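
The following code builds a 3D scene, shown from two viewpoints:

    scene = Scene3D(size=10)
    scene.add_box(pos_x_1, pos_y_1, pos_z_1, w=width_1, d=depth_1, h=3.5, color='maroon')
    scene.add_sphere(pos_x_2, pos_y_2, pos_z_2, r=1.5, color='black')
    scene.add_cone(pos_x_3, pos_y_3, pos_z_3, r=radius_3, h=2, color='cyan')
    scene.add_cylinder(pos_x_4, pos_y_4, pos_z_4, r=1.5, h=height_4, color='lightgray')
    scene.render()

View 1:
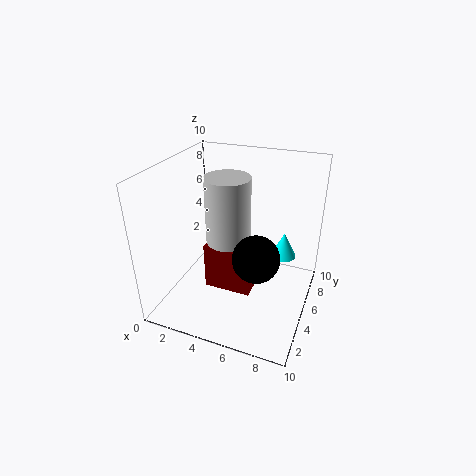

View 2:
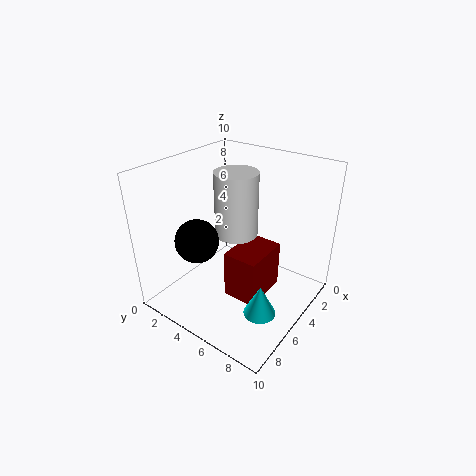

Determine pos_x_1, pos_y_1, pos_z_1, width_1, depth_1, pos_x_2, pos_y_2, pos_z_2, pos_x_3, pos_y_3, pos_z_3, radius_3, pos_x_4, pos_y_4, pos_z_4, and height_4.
pos_x_1 = 2.5
pos_y_1 = 4.5
pos_z_1 = 0.5
width_1 = 3.5
depth_1 = 2.5
pos_x_2 = 7
pos_y_2 = 3
pos_z_2 = 5
pos_x_3 = 7.5
pos_y_3 = 8.5
pos_z_3 = 2
radius_3 = 1
pos_x_4 = 4.5
pos_y_4 = 4.5
pos_z_4 = 5
height_4 = 4.5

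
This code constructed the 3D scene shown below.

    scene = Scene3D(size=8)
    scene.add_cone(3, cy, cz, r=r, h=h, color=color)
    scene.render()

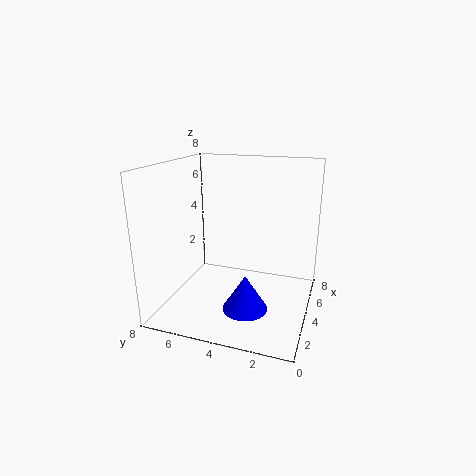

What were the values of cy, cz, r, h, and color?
cy = 3.25; cz = 0.25; r = 1.25; h = 2; color = 'blue'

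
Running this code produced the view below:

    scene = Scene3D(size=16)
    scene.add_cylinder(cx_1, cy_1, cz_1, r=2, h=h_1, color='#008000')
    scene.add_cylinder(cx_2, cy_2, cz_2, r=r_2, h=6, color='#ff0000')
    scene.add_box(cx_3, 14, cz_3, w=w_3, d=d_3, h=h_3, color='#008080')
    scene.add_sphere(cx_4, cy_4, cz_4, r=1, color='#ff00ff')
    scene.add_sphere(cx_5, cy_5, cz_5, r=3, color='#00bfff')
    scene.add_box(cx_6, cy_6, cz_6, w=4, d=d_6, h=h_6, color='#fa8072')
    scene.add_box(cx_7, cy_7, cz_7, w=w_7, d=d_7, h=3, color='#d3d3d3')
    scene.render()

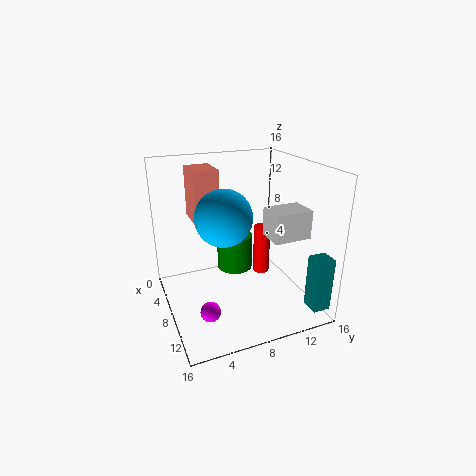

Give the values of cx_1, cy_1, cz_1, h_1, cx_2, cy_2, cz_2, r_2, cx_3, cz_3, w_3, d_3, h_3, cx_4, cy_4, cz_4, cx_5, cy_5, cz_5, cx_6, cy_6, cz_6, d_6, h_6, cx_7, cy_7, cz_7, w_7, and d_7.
cx_1 = 7, cy_1 = 8, cz_1 = 4, h_1 = 4, cx_2 = 6, cy_2 = 12, cz_2 = 2, r_2 = 1, cx_3 = 13, cz_3 = 1, w_3 = 2, d_3 = 2, h_3 = 6, cx_4 = 13, cy_4 = 3, cz_4 = 3, cx_5 = 9, cy_5 = 6, cz_5 = 11, cx_6 = 1, cy_6 = 4, cz_6 = 9, d_6 = 3, h_6 = 6, cx_7 = 10, cy_7 = 10, cz_7 = 9, w_7 = 3, d_7 = 4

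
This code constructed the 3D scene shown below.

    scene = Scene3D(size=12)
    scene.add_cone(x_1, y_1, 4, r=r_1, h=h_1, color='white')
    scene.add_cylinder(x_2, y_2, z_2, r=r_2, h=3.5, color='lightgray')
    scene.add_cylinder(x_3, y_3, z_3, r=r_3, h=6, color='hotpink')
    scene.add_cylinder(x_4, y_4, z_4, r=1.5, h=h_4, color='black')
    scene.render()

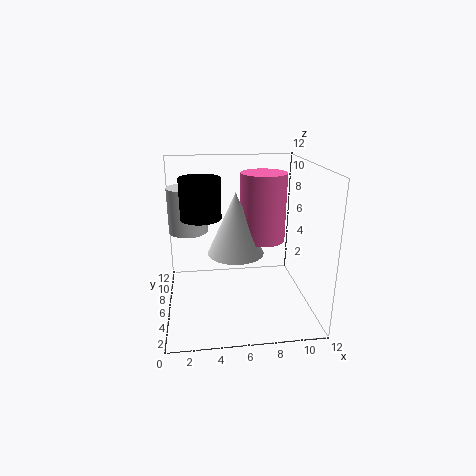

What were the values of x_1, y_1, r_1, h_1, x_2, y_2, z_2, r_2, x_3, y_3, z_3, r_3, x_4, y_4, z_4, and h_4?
x_1 = 6, y_1 = 7.5, r_1 = 2.5, h_1 = 5.5, x_2 = 2, y_2 = 5.5, z_2 = 7, r_2 = 1.5, x_3 = 8.5, y_3 = 8, z_3 = 5, r_3 = 2, x_4 = 3, y_4 = 4, z_4 = 8.5, h_4 = 3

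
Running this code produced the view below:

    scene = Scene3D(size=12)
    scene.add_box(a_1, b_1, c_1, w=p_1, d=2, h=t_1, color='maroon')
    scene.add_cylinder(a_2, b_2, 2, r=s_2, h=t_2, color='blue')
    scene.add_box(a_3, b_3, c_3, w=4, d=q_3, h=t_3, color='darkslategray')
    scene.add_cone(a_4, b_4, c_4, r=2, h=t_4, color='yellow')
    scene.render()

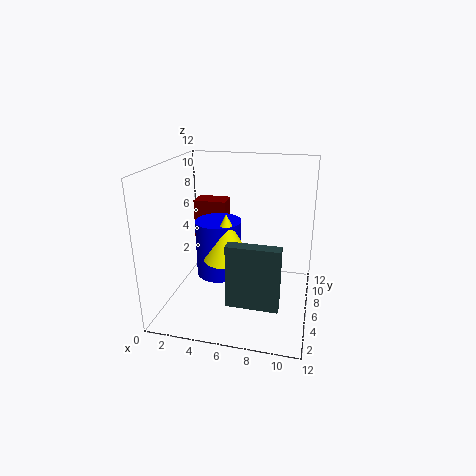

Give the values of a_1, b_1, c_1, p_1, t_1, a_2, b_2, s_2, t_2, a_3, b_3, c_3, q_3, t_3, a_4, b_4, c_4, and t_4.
a_1 = 1
b_1 = 9
c_1 = 4
p_1 = 3
t_1 = 4
a_2 = 4
b_2 = 7
s_2 = 2
t_2 = 5
a_3 = 6
b_3 = 2
c_3 = 2
q_3 = 1
t_3 = 5
a_4 = 5
b_4 = 6
c_4 = 4
t_4 = 4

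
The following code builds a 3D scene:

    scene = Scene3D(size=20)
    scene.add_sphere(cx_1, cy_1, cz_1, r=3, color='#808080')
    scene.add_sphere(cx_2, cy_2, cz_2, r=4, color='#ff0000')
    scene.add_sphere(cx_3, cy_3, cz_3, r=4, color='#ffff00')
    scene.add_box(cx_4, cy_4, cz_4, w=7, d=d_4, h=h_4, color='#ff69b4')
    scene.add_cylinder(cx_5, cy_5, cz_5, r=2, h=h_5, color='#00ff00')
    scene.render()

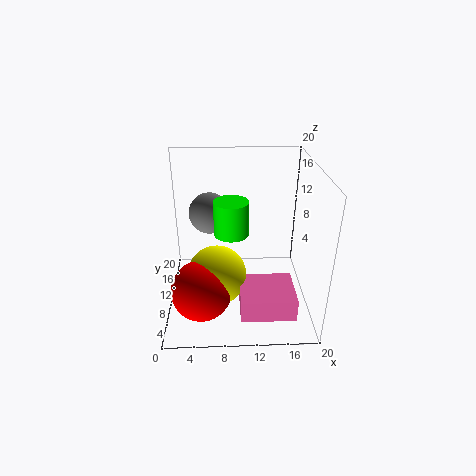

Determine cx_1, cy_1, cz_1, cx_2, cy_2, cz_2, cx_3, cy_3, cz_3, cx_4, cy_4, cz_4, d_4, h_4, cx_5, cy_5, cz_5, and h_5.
cx_1 = 6; cy_1 = 14; cz_1 = 12; cx_2 = 5; cy_2 = 5; cz_2 = 5; cx_3 = 7; cy_3 = 7; cz_3 = 6; cx_4 = 10; cy_4 = 1; cz_4 = 3; d_4 = 6; h_4 = 3; cx_5 = 9; cy_5 = 4; cz_5 = 14; h_5 = 4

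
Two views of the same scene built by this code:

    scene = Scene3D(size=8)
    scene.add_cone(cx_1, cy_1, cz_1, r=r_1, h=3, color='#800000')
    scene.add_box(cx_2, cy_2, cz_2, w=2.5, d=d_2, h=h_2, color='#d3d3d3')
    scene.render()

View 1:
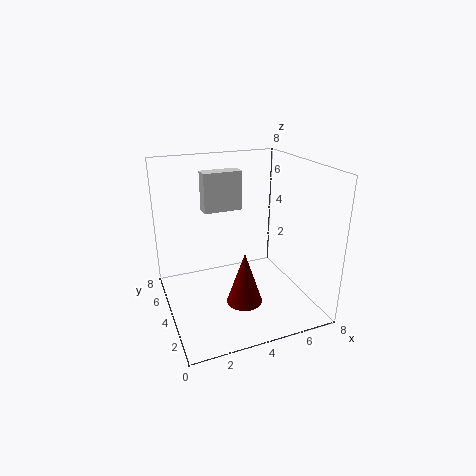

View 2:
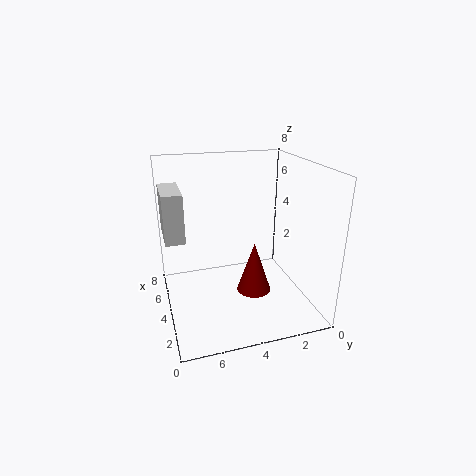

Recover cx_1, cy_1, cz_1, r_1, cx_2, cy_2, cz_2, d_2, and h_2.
cx_1 = 4, cy_1 = 3, cz_1 = 0.5, r_1 = 1, cx_2 = 3, cy_2 = 7, cz_2 = 4.5, d_2 = 1, h_2 = 2.5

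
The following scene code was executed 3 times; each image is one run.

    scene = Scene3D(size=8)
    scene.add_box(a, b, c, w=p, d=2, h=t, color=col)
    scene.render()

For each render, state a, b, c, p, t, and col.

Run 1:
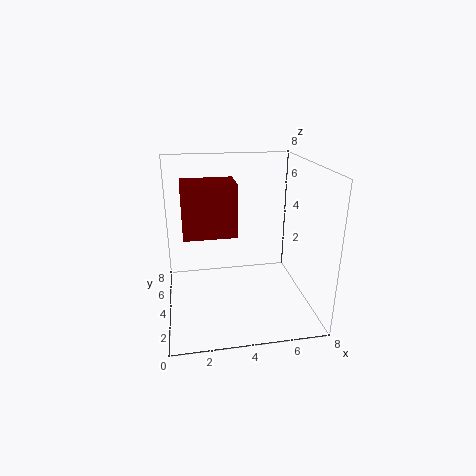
a = 1
b = 4
c = 4
p = 3
t = 3
col = 'maroon'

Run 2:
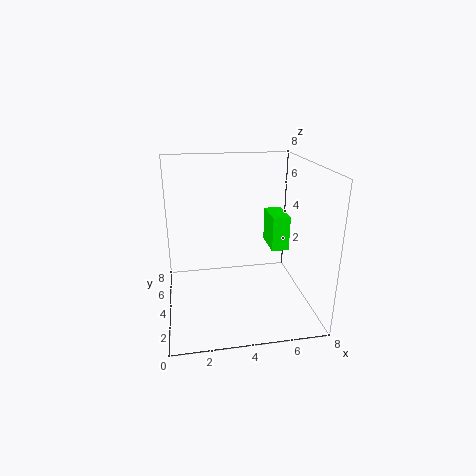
a = 6
b = 4
c = 3
p = 1
t = 2
col = 'lime'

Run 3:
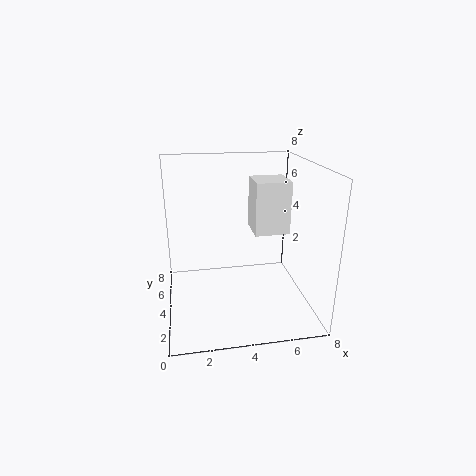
a = 5
b = 4
c = 4
p = 2
t = 3
col = 'white'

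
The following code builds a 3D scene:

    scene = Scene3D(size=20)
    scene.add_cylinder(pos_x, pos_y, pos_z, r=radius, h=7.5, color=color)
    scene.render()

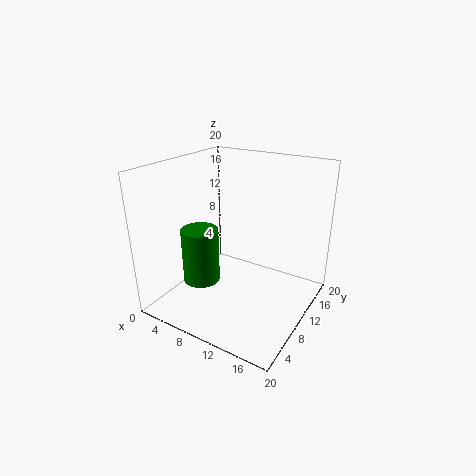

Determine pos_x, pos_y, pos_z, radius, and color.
pos_x = 6.5; pos_y = 6; pos_z = 4.5; radius = 2.5; color = 'green'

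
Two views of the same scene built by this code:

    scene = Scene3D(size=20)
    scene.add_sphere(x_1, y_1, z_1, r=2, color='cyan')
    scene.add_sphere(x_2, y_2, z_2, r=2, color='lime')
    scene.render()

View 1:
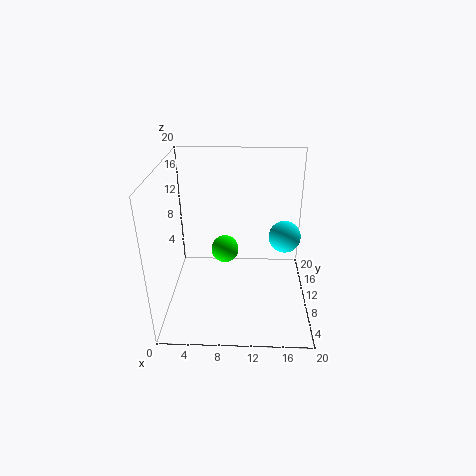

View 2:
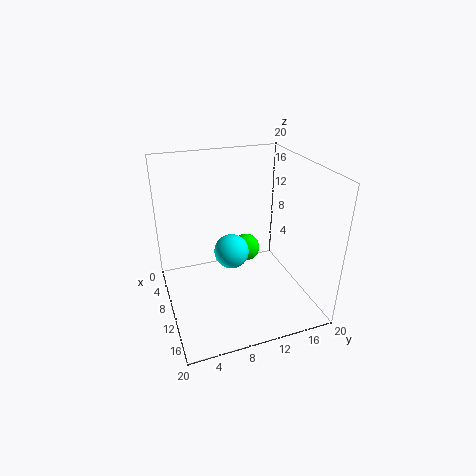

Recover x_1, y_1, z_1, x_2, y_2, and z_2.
x_1 = 16, y_1 = 7, z_1 = 12, x_2 = 8, y_2 = 12, z_2 = 7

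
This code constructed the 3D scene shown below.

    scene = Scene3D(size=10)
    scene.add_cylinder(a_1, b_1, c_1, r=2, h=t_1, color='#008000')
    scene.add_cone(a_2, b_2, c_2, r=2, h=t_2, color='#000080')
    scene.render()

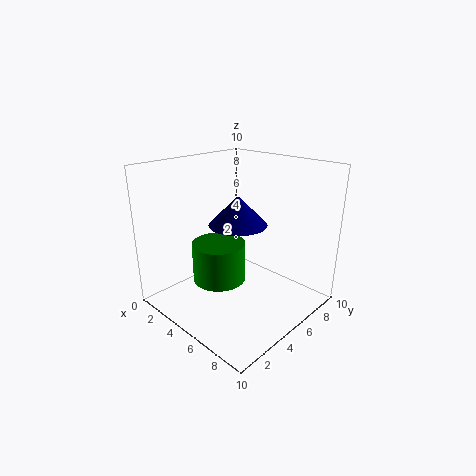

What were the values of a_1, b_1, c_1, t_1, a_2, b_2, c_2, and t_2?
a_1 = 3, b_1 = 5, c_1 = 1, t_1 = 3, a_2 = 5, b_2 = 5, c_2 = 6, t_2 = 2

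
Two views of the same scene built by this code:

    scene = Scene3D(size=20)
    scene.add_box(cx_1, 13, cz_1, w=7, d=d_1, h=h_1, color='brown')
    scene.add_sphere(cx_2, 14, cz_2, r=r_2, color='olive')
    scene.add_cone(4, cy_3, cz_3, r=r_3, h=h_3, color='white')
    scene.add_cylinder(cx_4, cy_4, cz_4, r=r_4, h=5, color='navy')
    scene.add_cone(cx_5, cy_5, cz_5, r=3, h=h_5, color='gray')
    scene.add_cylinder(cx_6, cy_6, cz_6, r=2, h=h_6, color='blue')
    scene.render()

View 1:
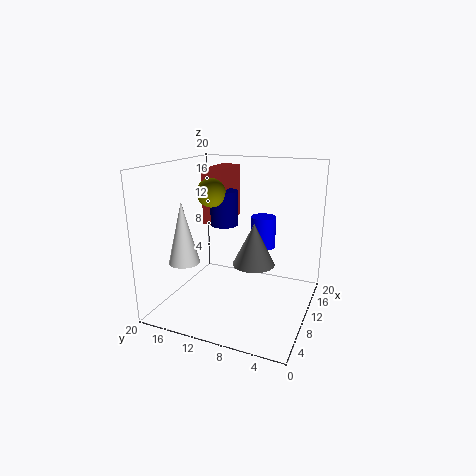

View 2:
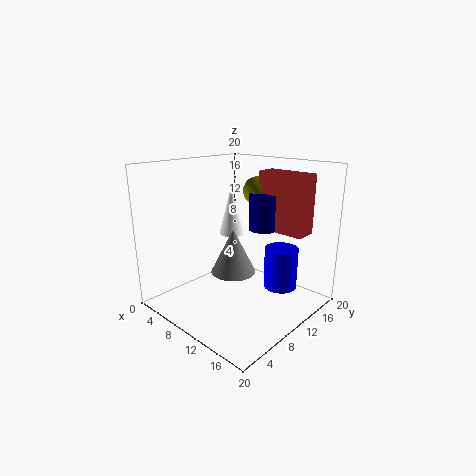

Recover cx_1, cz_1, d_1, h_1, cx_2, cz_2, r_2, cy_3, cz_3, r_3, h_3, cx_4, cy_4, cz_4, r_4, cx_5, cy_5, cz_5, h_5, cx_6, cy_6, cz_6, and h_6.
cx_1 = 11; cz_1 = 11; d_1 = 3; h_1 = 8; cx_2 = 10; cz_2 = 16; r_2 = 2; cy_3 = 15; cz_3 = 8; r_3 = 2; h_3 = 8; cx_4 = 12; cy_4 = 13; cz_4 = 11; r_4 = 2; cx_5 = 11; cy_5 = 8; cz_5 = 6; h_5 = 6; cx_6 = 18; cy_6 = 9; cz_6 = 6; h_6 = 5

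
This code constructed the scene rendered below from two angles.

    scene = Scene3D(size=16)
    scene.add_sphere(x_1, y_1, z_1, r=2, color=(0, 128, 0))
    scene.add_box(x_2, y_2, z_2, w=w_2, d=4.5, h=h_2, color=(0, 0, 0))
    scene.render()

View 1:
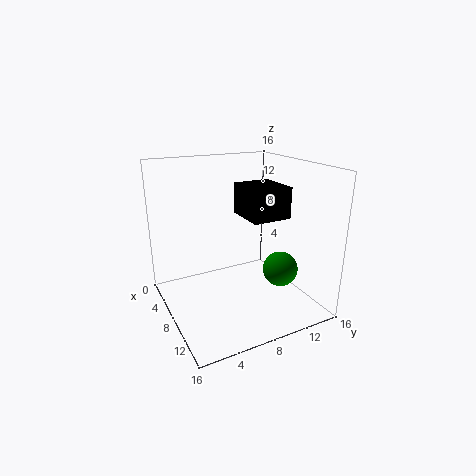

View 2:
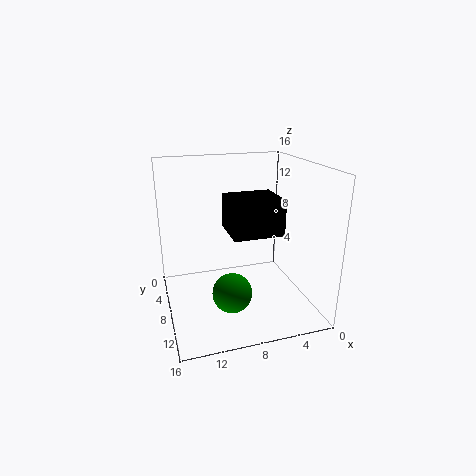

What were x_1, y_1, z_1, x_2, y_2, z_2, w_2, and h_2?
x_1 = 10
y_1 = 12.5
z_1 = 4
x_2 = 5
y_2 = 9
z_2 = 10
w_2 = 5
h_2 = 3.5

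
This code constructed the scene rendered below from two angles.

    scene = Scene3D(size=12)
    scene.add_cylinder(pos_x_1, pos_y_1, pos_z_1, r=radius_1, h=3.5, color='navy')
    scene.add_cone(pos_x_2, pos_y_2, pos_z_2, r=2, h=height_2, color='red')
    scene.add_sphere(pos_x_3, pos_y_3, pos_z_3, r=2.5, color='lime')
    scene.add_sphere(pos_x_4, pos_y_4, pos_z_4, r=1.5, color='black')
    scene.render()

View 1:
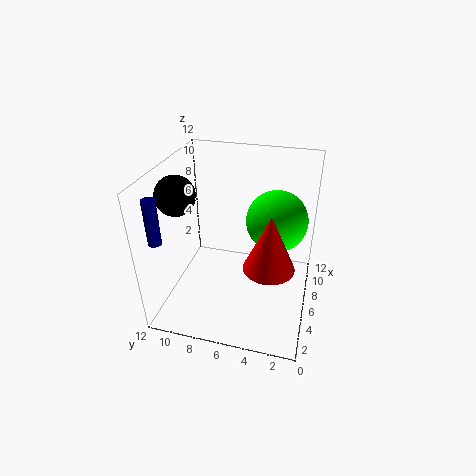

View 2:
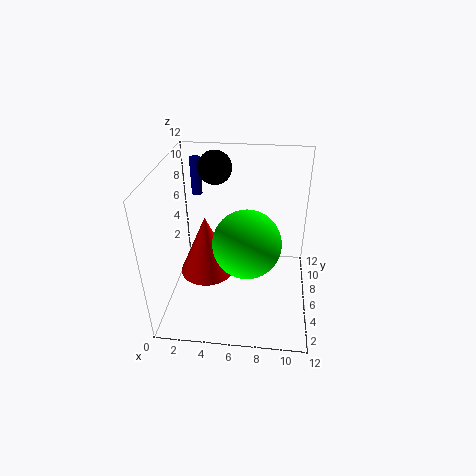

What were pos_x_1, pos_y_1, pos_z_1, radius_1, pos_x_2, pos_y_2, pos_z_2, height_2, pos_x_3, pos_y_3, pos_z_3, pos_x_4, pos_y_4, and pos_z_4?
pos_x_1 = 1.5
pos_y_1 = 11
pos_z_1 = 7.5
radius_1 = 0.5
pos_x_2 = 4
pos_y_2 = 3
pos_z_2 = 5
height_2 = 4.5
pos_x_3 = 7
pos_y_3 = 3
pos_z_3 = 7.5
pos_x_4 = 3.5
pos_y_4 = 10
pos_z_4 = 10.5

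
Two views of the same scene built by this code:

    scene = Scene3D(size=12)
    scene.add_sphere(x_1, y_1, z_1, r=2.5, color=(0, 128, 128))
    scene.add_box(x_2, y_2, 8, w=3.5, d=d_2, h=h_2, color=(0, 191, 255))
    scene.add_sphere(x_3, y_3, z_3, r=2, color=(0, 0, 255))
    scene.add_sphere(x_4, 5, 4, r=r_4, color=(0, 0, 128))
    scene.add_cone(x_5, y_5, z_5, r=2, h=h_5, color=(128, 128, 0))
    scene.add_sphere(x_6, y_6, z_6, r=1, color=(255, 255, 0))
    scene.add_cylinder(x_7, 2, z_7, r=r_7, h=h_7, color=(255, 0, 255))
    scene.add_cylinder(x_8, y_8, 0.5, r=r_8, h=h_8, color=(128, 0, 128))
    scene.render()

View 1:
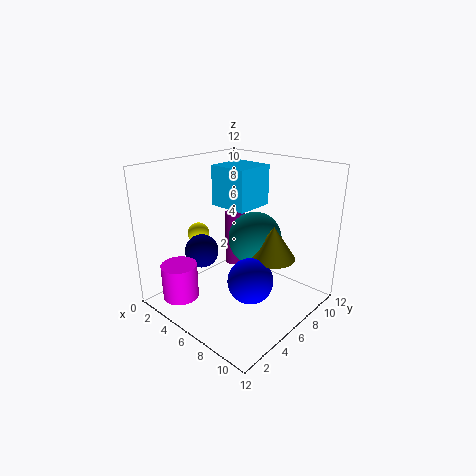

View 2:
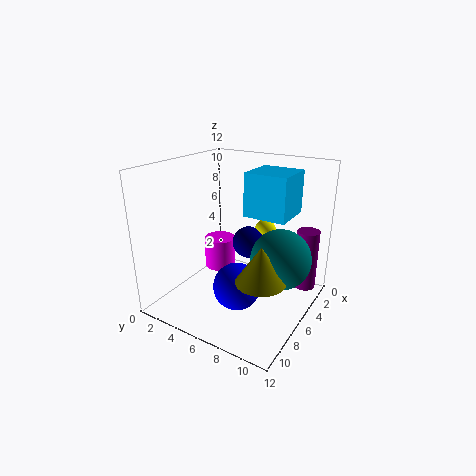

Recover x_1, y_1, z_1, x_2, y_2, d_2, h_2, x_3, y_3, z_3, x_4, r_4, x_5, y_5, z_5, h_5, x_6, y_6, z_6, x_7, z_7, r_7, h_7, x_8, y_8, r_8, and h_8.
x_1 = 5
y_1 = 9.5
z_1 = 4.5
x_2 = 2.5
y_2 = 6.5
d_2 = 3.5
h_2 = 3.5
x_3 = 7
y_3 = 6.5
z_3 = 2
x_4 = 2.5
r_4 = 1.5
x_5 = 7.5
y_5 = 9
z_5 = 3.5
h_5 = 3
x_6 = 1
y_6 = 6
z_6 = 5
x_7 = 3
z_7 = 1
r_7 = 1.5
h_7 = 3
x_8 = 1.5
y_8 = 10.5
r_8 = 1
h_8 = 5.5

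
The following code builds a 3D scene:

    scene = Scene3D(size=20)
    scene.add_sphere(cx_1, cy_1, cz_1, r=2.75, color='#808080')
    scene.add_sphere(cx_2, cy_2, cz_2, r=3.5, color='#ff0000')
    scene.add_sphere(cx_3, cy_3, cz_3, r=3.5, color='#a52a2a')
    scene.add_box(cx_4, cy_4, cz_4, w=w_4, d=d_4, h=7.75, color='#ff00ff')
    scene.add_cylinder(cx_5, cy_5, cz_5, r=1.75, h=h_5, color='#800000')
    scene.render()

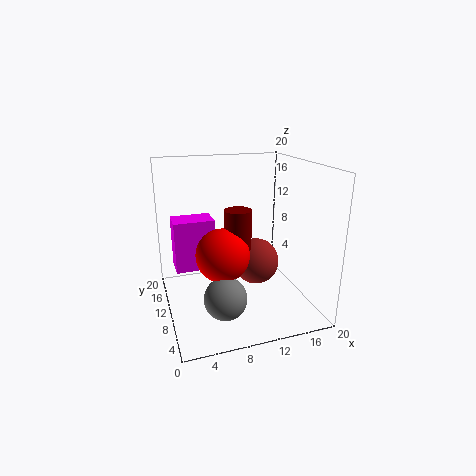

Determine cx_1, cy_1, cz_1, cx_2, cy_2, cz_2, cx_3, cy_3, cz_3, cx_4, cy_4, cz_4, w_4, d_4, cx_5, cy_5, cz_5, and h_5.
cx_1 = 6.5; cy_1 = 4.5; cz_1 = 4.25; cx_2 = 7; cy_2 = 7.25; cz_2 = 9; cx_3 = 13.75; cy_3 = 12.5; cz_3 = 4.75; cx_4 = 1.75; cy_4 = 14; cz_4 = 3.75; w_4 = 6; d_4 = 4; cx_5 = 9.25; cy_5 = 7.75; cz_5 = 9.5; h_5 = 5.25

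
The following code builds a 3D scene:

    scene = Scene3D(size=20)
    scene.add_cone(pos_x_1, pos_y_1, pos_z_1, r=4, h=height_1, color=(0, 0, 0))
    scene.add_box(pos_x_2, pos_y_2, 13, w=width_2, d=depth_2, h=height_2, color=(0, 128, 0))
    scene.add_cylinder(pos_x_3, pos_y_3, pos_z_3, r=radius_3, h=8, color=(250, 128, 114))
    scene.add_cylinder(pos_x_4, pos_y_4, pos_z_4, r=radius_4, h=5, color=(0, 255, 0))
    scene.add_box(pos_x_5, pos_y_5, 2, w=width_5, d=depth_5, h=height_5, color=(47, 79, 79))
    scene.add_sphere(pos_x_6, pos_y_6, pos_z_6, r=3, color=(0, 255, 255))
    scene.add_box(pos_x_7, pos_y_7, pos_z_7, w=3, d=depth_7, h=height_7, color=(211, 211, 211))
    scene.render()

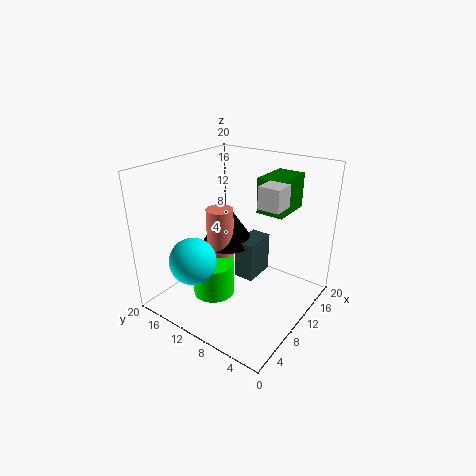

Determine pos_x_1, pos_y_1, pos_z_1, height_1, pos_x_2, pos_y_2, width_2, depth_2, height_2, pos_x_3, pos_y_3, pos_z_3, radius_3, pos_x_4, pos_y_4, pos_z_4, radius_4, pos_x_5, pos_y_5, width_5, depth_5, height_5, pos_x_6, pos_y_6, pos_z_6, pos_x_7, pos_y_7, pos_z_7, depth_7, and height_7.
pos_x_1 = 13, pos_y_1 = 14, pos_z_1 = 7, height_1 = 6, pos_x_2 = 13, pos_y_2 = 5, width_2 = 6, depth_2 = 4, height_2 = 5, pos_x_3 = 11, pos_y_3 = 14, pos_z_3 = 5, radius_3 = 2, pos_x_4 = 8, pos_y_4 = 13, pos_z_4 = 1, radius_4 = 3, pos_x_5 = 12, pos_y_5 = 9, width_5 = 5, depth_5 = 3, height_5 = 6, pos_x_6 = 3, pos_y_6 = 12, pos_z_6 = 9, pos_x_7 = 10, pos_y_7 = 4, pos_z_7 = 15, depth_7 = 3, height_7 = 3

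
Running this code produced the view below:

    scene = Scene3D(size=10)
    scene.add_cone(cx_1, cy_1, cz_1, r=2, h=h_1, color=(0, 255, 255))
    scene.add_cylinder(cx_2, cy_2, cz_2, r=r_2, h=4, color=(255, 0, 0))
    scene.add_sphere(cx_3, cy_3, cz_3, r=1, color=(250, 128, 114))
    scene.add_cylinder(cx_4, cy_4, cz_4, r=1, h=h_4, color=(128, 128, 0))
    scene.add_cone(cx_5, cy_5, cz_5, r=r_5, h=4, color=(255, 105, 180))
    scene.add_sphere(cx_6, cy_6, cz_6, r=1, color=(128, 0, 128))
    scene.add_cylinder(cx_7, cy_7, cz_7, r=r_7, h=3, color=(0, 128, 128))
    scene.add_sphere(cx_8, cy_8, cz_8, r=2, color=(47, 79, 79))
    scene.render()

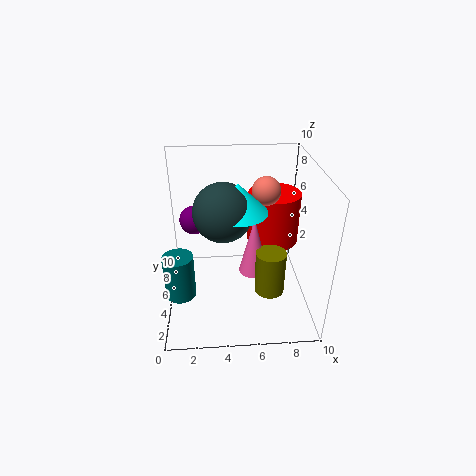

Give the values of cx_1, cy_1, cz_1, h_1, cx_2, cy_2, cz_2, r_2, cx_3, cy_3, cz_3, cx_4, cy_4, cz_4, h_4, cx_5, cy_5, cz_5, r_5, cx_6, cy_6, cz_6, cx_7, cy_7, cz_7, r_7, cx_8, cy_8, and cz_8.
cx_1 = 5
cy_1 = 5
cz_1 = 7
h_1 = 2
cx_2 = 8
cy_2 = 8
cz_2 = 3
r_2 = 2
cx_3 = 7
cy_3 = 6
cz_3 = 8
cx_4 = 7
cy_4 = 3
cz_4 = 2
h_4 = 3
cx_5 = 6
cy_5 = 4
cz_5 = 3
r_5 = 1
cx_6 = 2
cy_6 = 6
cz_6 = 6
cx_7 = 1
cy_7 = 3
cz_7 = 2
r_7 = 1
cx_8 = 4
cy_8 = 5
cz_8 = 7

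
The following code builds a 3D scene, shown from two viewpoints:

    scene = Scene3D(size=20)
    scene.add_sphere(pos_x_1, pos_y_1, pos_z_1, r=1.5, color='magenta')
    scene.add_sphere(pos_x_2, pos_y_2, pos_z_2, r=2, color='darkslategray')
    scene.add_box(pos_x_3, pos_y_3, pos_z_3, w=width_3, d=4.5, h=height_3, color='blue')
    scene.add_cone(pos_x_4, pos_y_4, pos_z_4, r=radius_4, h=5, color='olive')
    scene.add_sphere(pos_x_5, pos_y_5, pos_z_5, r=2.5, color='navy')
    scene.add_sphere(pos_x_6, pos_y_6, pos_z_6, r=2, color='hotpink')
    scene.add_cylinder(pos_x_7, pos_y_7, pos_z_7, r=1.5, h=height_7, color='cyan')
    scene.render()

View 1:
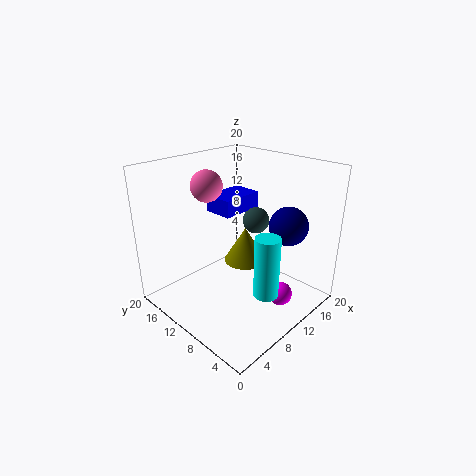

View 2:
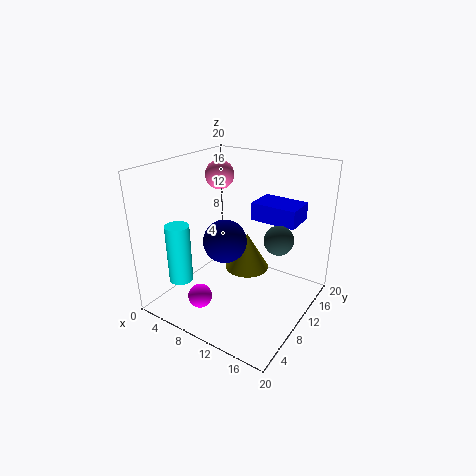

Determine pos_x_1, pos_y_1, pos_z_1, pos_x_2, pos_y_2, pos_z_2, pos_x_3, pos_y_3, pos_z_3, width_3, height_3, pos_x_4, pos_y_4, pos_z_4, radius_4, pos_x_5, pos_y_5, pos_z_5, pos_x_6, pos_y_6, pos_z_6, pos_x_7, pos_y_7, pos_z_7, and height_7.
pos_x_1 = 9.5
pos_y_1 = 2
pos_z_1 = 5
pos_x_2 = 15.5
pos_y_2 = 11.5
pos_z_2 = 10.5
pos_x_3 = 10.5
pos_y_3 = 12.5
pos_z_3 = 12
width_3 = 6.5
height_3 = 2.5
pos_x_4 = 11.5
pos_y_4 = 10
pos_z_4 = 6
radius_4 = 3
pos_x_5 = 12.5
pos_y_5 = 3.5
pos_z_5 = 13
pos_x_6 = 6
pos_y_6 = 11.5
pos_z_6 = 18
pos_x_7 = 6.5
pos_y_7 = 2
pos_z_7 = 6.5
height_7 = 7.5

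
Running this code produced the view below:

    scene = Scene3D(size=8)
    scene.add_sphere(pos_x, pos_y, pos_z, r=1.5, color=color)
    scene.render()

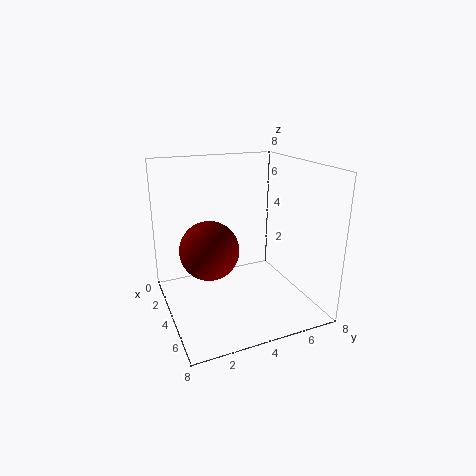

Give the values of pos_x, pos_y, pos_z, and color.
pos_x = 5, pos_y = 2, pos_z = 4, color = 'maroon'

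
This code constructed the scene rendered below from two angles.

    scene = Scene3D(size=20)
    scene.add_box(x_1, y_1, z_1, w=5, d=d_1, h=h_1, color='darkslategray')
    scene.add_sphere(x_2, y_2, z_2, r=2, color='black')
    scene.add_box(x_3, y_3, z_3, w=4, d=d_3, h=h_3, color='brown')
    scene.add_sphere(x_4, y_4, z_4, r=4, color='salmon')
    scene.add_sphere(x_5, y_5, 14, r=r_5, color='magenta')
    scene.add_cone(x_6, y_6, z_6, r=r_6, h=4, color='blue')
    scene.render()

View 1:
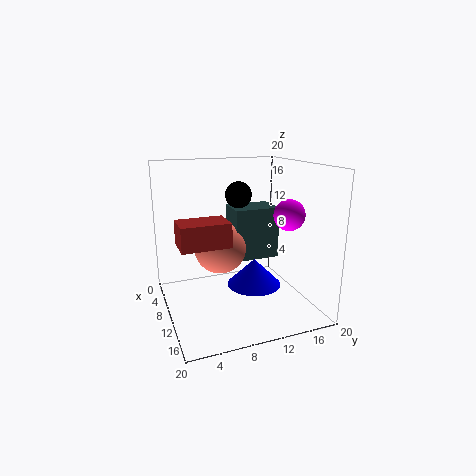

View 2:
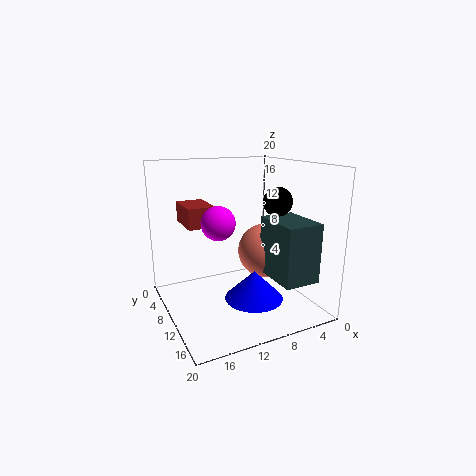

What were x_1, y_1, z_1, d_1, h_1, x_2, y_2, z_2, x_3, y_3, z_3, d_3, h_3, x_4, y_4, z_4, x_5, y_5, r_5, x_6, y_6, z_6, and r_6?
x_1 = 2; y_1 = 11; z_1 = 5; d_1 = 7; h_1 = 8; x_2 = 5; y_2 = 12; z_2 = 15; x_3 = 12; y_3 = 1; z_3 = 11; d_3 = 6; h_3 = 3; x_4 = 5; y_4 = 9; z_4 = 7; x_5 = 15; y_5 = 15; r_5 = 2; x_6 = 9; y_6 = 13; z_6 = 2; r_6 = 4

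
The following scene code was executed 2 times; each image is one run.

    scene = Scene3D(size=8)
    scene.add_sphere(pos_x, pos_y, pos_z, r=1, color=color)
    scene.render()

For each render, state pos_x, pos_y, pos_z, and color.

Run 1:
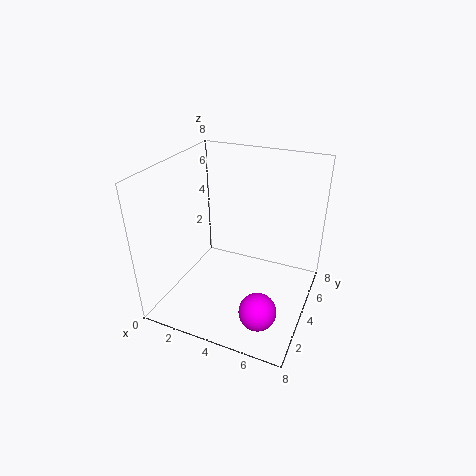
pos_x = 6, pos_y = 2, pos_z = 1, color = 'magenta'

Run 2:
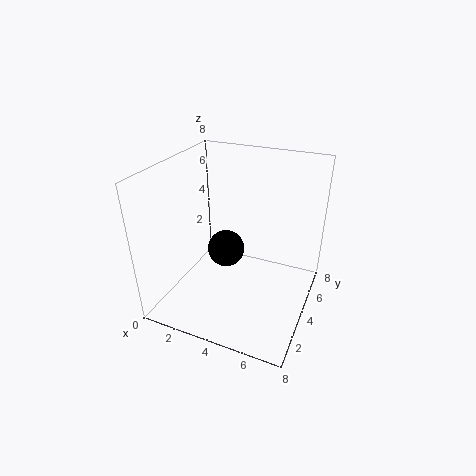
pos_x = 3.5, pos_y = 3.5, pos_z = 3.5, color = 'black'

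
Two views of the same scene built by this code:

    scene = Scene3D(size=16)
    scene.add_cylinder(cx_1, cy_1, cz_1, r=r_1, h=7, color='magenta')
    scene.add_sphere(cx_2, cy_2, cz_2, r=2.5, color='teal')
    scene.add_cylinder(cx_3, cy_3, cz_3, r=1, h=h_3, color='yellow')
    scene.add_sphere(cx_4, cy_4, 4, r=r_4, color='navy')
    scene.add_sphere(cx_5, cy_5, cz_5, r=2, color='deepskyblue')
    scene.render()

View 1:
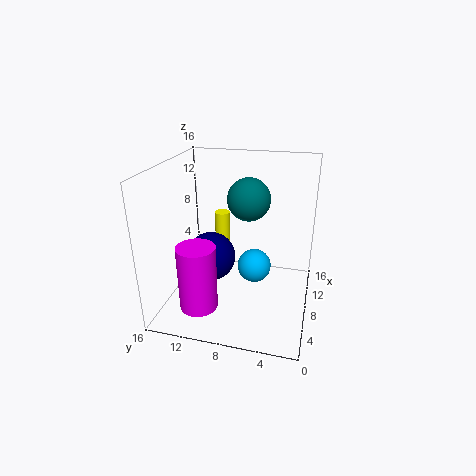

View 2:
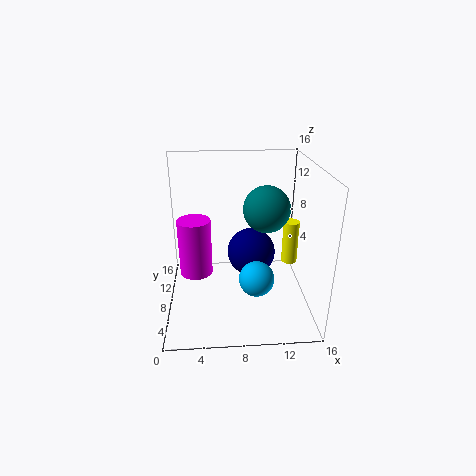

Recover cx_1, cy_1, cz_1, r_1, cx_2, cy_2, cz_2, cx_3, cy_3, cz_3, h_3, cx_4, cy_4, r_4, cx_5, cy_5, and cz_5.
cx_1 = 3
cy_1 = 11
cz_1 = 2
r_1 = 2
cx_2 = 11
cy_2 = 7.5
cz_2 = 11.5
cx_3 = 15
cy_3 = 12
cz_3 = 2.5
h_3 = 5.5
cx_4 = 10
cy_4 = 12
r_4 = 3
cx_5 = 10
cy_5 = 6.5
cz_5 = 3.5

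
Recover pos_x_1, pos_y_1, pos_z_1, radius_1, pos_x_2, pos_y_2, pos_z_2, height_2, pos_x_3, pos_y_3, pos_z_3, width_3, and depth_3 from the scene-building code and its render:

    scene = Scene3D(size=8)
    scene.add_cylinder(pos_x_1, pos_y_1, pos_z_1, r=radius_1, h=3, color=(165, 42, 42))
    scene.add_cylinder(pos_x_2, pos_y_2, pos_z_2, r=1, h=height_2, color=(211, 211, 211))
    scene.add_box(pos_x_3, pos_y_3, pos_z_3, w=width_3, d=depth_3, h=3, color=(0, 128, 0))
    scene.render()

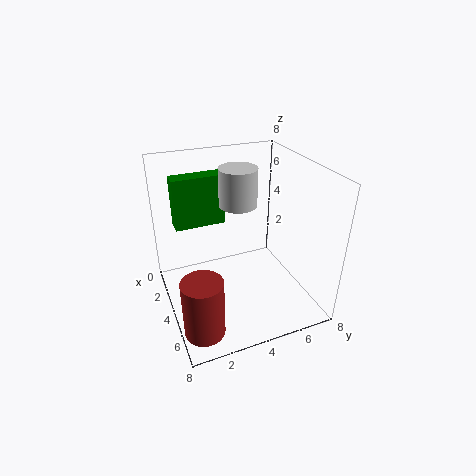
pos_x_1 = 7, pos_y_1 = 1, pos_z_1 = 1, radius_1 = 1, pos_x_2 = 4, pos_y_2 = 4, pos_z_2 = 6, height_2 = 2, pos_x_3 = 1, pos_y_3 = 1, pos_z_3 = 4, width_3 = 1, depth_3 = 3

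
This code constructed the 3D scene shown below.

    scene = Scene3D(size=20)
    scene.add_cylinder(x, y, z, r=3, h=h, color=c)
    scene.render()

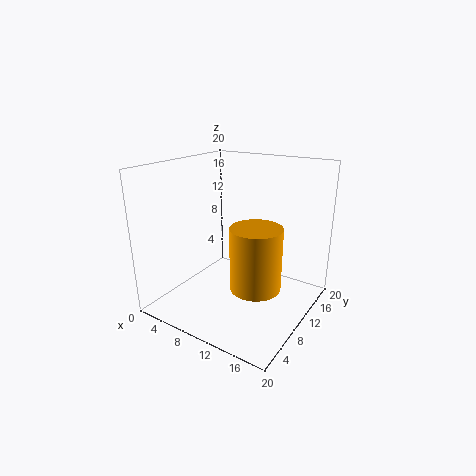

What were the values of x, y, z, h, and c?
x = 16
y = 4.5
z = 7
h = 7.5
c = 'orange'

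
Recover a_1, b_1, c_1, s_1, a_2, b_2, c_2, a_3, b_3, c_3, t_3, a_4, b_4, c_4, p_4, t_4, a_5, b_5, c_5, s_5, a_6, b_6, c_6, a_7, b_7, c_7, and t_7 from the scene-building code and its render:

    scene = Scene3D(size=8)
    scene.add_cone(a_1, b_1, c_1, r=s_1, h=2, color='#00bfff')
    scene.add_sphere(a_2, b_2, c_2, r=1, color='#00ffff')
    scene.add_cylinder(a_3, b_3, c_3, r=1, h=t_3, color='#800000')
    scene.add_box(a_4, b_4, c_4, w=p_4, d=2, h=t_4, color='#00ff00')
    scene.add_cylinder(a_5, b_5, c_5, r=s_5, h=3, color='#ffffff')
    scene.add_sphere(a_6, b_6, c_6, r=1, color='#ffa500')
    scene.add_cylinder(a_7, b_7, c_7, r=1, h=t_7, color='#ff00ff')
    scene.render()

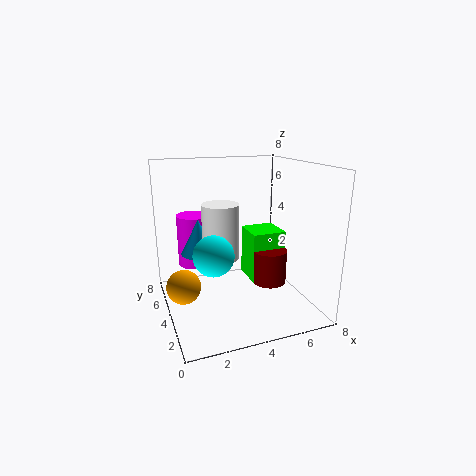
a_1 = 2; b_1 = 5; c_1 = 3; s_1 = 1; a_2 = 2; b_2 = 2; c_2 = 4; a_3 = 6; b_3 = 4; c_3 = 1; t_3 = 2; a_4 = 5; b_4 = 4; c_4 = 1; p_4 = 2; t_4 = 3; a_5 = 3; b_5 = 4; c_5 = 3; s_5 = 1; a_6 = 1; b_6 = 5; c_6 = 1; a_7 = 2; b_7 = 6; c_7 = 2; t_7 = 3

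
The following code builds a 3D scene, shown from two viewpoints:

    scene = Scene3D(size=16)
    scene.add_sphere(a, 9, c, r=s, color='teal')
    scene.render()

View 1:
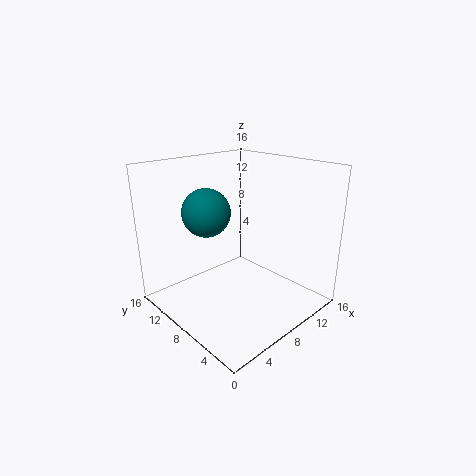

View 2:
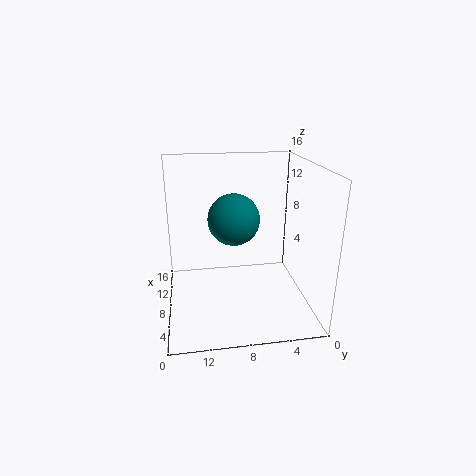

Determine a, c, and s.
a = 4.5, c = 11.5, s = 2.5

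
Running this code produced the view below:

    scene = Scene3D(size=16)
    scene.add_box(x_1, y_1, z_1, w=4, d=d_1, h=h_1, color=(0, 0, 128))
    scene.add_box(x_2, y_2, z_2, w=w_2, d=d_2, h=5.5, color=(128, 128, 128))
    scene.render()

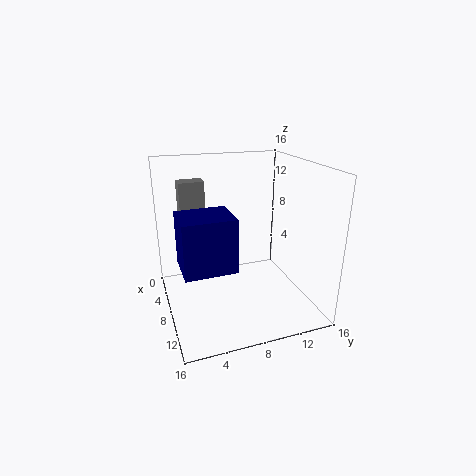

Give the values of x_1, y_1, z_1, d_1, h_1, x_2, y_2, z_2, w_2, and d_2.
x_1 = 11.25
y_1 = 0.75
z_1 = 8
d_1 = 4.75
h_1 = 5
x_2 = 1.5
y_2 = 2.5
z_2 = 8
w_2 = 2
d_2 = 3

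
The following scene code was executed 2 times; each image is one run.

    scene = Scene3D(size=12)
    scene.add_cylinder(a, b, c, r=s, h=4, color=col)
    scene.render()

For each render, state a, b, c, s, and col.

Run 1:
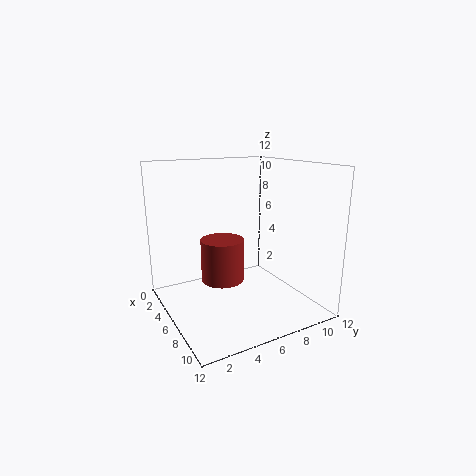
a = 3, b = 6, c = 1, s = 2, col = 'brown'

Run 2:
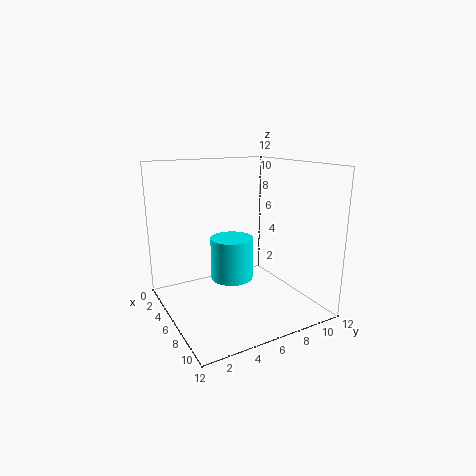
a = 3, b = 7, c = 1, s = 2, col = 'cyan'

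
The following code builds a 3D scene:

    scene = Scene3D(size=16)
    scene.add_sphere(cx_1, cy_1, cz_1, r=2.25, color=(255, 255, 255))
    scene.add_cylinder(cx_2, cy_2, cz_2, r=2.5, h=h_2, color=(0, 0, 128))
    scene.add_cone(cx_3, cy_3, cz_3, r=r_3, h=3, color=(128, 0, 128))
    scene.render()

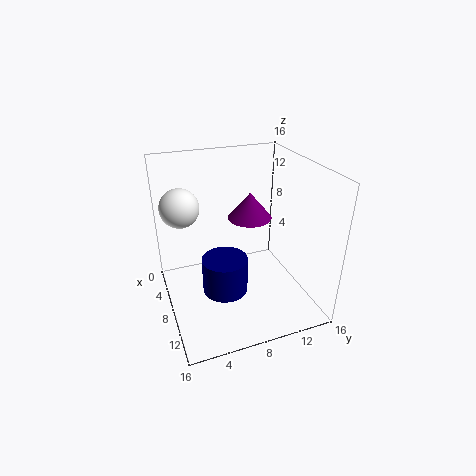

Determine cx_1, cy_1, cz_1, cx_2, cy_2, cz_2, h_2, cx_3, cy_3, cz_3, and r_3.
cx_1 = 4; cy_1 = 2.5; cz_1 = 10.75; cx_2 = 9.25; cy_2 = 6; cz_2 = 2.5; h_2 = 4; cx_3 = 6.5; cy_3 = 10; cz_3 = 9.5; r_3 = 2.5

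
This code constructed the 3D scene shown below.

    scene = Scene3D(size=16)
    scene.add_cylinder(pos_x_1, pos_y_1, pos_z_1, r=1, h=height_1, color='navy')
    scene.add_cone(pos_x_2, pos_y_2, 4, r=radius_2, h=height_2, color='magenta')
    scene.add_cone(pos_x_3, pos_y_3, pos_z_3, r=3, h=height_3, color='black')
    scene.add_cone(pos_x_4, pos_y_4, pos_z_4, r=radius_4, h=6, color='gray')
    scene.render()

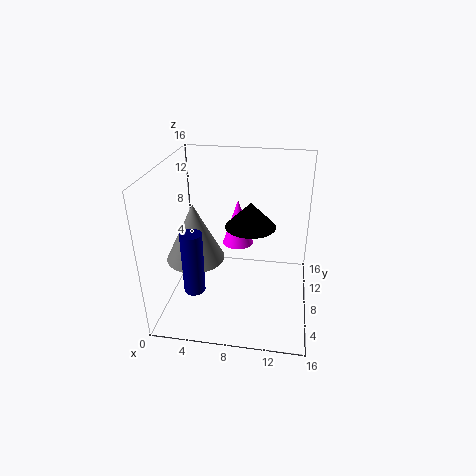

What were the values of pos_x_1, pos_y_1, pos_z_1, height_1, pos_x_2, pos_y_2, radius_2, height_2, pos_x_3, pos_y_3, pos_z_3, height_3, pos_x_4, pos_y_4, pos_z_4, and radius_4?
pos_x_1 = 5, pos_y_1 = 1, pos_z_1 = 6, height_1 = 6, pos_x_2 = 7, pos_y_2 = 14, radius_2 = 2, height_2 = 6, pos_x_3 = 9, pos_y_3 = 11, pos_z_3 = 8, height_3 = 3, pos_x_4 = 4, pos_y_4 = 5, pos_z_4 = 7, radius_4 = 3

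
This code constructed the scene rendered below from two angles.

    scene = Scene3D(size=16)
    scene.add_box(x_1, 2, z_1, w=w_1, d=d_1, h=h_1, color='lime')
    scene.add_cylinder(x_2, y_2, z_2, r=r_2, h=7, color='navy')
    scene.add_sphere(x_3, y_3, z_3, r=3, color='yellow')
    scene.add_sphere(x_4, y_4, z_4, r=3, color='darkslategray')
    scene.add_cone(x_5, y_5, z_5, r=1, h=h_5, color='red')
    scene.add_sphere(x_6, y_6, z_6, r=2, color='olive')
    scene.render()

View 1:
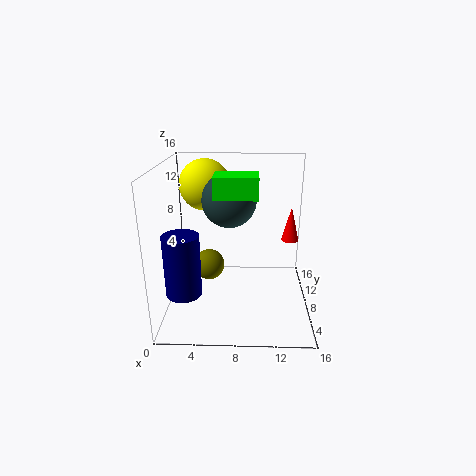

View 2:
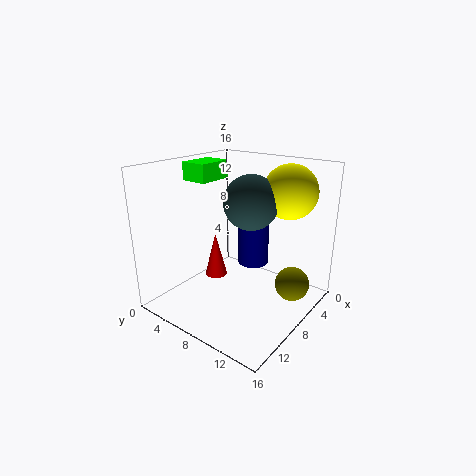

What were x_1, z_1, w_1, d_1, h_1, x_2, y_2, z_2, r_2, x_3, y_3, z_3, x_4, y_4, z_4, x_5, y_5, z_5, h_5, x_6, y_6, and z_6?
x_1 = 6; z_1 = 14; w_1 = 4; d_1 = 3; h_1 = 2; x_2 = 2; y_2 = 6; z_2 = 2; r_2 = 2; x_3 = 4; y_3 = 12; z_3 = 13; x_4 = 7; y_4 = 9; z_4 = 12; x_5 = 14; y_5 = 10; z_5 = 7; h_5 = 4; x_6 = 4; y_6 = 13; z_6 = 2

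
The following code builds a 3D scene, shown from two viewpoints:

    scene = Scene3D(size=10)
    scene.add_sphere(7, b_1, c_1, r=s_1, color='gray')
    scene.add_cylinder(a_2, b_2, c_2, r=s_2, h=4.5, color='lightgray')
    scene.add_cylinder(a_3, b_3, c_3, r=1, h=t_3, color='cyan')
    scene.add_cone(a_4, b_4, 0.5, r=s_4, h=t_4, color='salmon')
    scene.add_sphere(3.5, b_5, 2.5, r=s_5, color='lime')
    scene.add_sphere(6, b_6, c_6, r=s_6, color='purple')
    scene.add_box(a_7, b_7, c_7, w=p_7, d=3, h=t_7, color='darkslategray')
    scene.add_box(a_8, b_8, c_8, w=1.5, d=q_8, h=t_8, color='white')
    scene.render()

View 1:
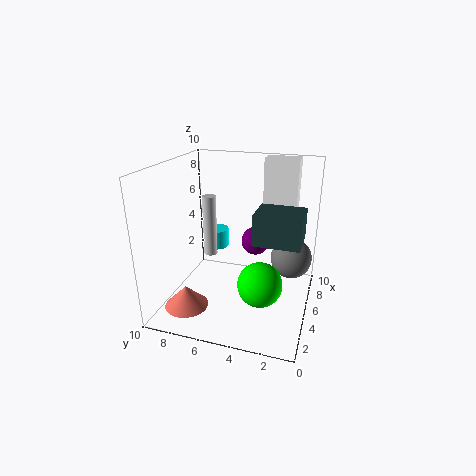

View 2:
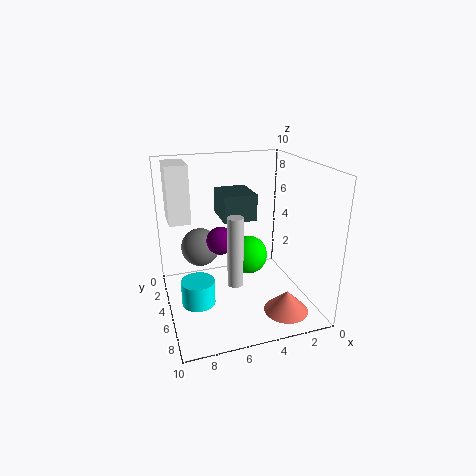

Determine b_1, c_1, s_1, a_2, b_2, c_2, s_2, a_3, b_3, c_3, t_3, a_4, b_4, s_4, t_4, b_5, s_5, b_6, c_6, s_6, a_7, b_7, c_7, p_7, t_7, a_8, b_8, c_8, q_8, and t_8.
b_1 = 1.5
c_1 = 3
s_1 = 1.5
a_2 = 6
b_2 = 7.5
c_2 = 3
s_2 = 0.5
a_3 = 8.5
b_3 = 8
c_3 = 2.5
t_3 = 1.5
a_4 = 2.5
b_4 = 8
s_4 = 1.5
t_4 = 1.5
b_5 = 3
s_5 = 1.5
b_6 = 4
c_6 = 4.5
s_6 = 1
a_7 = 3
b_7 = 0.5
c_7 = 5.5
p_7 = 2.5
t_7 = 2
a_8 = 8
b_8 = 1.5
c_8 = 6
q_8 = 2.5
t_8 = 4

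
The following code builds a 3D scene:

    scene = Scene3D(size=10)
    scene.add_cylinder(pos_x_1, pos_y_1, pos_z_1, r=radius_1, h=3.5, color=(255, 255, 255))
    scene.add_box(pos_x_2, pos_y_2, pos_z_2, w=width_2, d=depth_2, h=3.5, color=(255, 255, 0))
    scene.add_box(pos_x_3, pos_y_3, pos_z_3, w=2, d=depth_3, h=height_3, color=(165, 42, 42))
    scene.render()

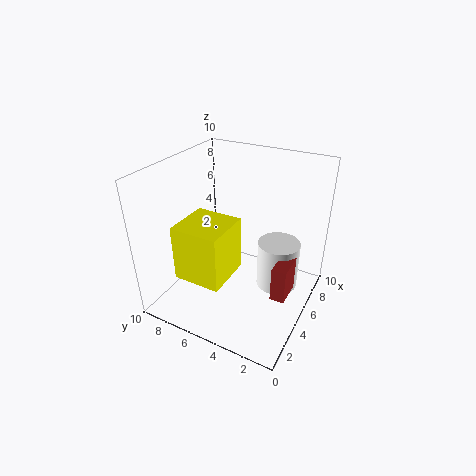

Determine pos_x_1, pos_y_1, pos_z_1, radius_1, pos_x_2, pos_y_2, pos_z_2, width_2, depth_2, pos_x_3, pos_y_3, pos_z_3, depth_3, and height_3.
pos_x_1 = 6.5; pos_y_1 = 2.5; pos_z_1 = 1; radius_1 = 1.5; pos_x_2 = 0.5; pos_y_2 = 4; pos_z_2 = 4; width_2 = 3; depth_2 = 3; pos_x_3 = 4; pos_y_3 = 1; pos_z_3 = 1.5; depth_3 = 1; height_3 = 2.5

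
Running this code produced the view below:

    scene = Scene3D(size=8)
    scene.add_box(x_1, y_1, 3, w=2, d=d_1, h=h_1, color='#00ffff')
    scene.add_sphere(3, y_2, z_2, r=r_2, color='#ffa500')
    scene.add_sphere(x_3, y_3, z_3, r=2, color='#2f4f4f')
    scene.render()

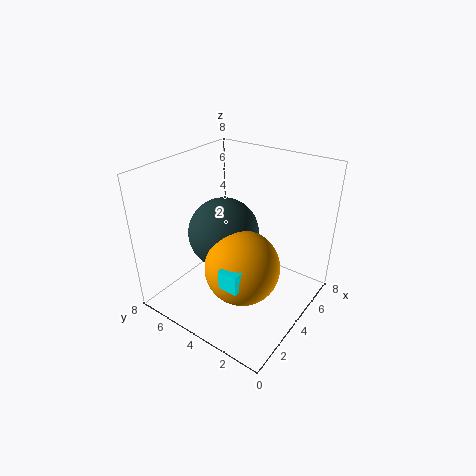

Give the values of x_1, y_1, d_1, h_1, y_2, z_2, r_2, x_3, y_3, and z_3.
x_1 = 1, y_1 = 2, d_1 = 1, h_1 = 1, y_2 = 3, z_2 = 3, r_2 = 2, x_3 = 4, y_3 = 5, z_3 = 4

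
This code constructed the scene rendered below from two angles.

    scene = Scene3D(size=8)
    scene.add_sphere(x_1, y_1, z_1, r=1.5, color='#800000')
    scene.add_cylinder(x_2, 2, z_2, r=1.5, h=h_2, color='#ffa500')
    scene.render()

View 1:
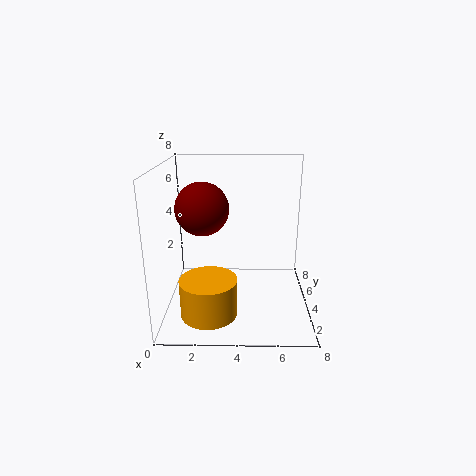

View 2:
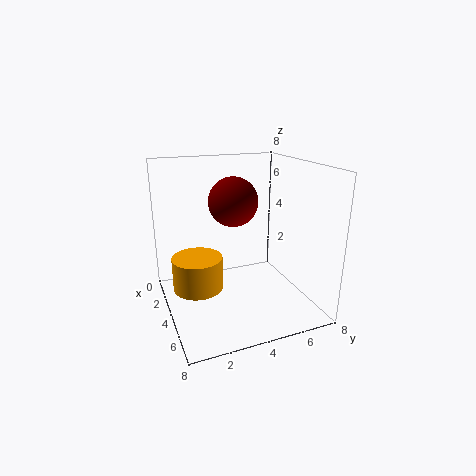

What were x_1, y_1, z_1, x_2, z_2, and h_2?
x_1 = 2
y_1 = 4.5
z_1 = 5.5
x_2 = 2.5
z_2 = 0.5
h_2 = 2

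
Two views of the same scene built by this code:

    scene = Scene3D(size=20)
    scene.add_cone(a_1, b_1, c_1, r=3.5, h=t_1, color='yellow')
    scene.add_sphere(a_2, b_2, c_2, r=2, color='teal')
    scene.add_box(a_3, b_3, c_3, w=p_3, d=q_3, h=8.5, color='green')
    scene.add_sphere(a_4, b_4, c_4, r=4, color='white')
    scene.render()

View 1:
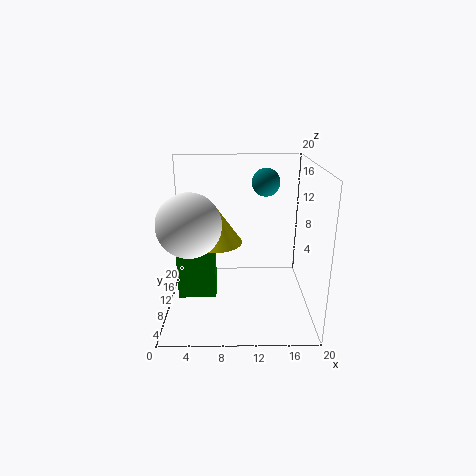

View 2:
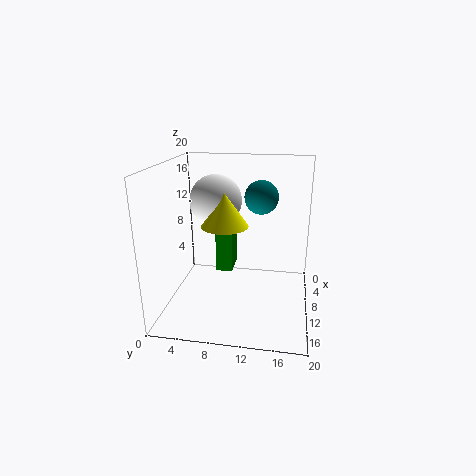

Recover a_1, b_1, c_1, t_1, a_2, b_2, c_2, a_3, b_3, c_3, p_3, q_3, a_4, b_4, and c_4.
a_1 = 7, b_1 = 7.5, c_1 = 10.5, t_1 = 5, a_2 = 14, b_2 = 13.5, c_2 = 17, a_3 = 2, b_3 = 6, c_3 = 3, p_3 = 5, q_3 = 2.5, a_4 = 4, b_4 = 5.5, c_4 = 13.5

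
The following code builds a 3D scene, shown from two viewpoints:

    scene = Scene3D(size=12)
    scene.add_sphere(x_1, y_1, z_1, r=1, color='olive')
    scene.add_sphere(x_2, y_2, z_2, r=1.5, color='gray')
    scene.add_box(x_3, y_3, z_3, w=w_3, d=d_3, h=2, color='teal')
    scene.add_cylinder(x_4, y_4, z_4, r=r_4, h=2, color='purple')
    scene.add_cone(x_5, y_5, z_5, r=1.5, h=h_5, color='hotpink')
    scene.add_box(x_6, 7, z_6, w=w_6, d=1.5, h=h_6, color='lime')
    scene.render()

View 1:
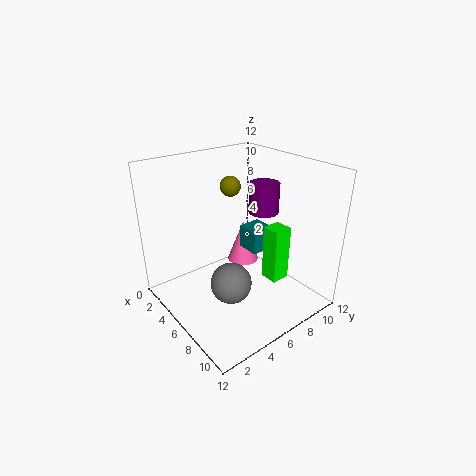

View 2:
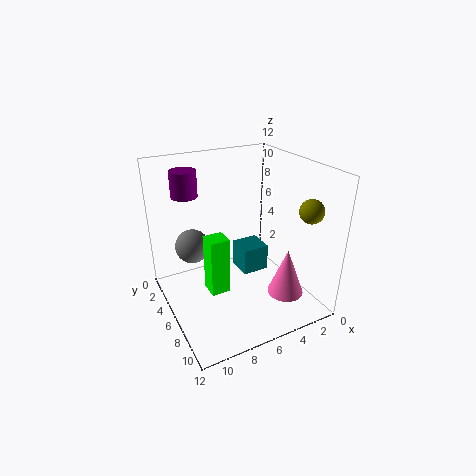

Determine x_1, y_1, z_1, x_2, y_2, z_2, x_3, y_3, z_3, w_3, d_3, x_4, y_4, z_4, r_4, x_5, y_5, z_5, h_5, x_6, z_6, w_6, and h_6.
x_1 = 1, y_1 = 9, z_1 = 8.5, x_2 = 9, y_2 = 3, z_2 = 4.5, x_3 = 5, y_3 = 7, z_3 = 4.5, w_3 = 2, d_3 = 2, x_4 = 10, y_4 = 5, z_4 = 10, r_4 = 1, x_5 = 3, y_5 = 9, z_5 = 1.5, h_5 = 4, x_6 = 8, z_6 = 3, w_6 = 1.5, h_6 = 4.5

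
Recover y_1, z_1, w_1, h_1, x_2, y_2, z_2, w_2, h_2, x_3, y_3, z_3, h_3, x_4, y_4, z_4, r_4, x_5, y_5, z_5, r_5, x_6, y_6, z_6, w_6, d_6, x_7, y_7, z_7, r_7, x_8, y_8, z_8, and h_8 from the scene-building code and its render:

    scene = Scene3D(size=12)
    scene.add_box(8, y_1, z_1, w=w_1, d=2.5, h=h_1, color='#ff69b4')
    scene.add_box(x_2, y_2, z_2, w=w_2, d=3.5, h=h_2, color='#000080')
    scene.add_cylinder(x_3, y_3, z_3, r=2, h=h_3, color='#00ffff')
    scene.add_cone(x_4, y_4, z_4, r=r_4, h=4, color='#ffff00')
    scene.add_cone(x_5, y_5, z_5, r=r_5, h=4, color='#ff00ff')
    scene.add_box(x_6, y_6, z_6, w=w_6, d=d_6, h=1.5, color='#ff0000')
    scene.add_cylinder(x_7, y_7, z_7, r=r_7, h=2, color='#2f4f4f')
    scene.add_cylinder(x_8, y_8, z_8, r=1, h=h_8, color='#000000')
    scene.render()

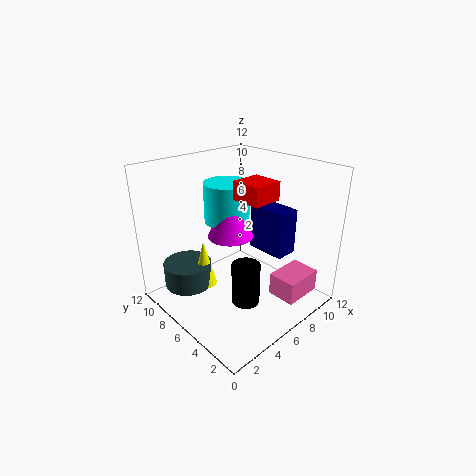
y_1 = 1.5
z_1 = 0.5
w_1 = 3.5
h_1 = 2
x_2 = 8.5
y_2 = 3.5
z_2 = 4
w_2 = 2
h_2 = 4
x_3 = 7
y_3 = 8.5
z_3 = 6.5
h_3 = 3.5
x_4 = 3.5
y_4 = 7.5
z_4 = 2
r_4 = 1
x_5 = 6.5
y_5 = 7.5
z_5 = 5.5
r_5 = 2
x_6 = 5.5
y_6 = 3.5
z_6 = 9.5
w_6 = 2.5
d_6 = 2.5
x_7 = 2.5
y_7 = 8.5
z_7 = 2
r_7 = 2
x_8 = 3
y_8 = 2
z_8 = 3.5
h_8 = 3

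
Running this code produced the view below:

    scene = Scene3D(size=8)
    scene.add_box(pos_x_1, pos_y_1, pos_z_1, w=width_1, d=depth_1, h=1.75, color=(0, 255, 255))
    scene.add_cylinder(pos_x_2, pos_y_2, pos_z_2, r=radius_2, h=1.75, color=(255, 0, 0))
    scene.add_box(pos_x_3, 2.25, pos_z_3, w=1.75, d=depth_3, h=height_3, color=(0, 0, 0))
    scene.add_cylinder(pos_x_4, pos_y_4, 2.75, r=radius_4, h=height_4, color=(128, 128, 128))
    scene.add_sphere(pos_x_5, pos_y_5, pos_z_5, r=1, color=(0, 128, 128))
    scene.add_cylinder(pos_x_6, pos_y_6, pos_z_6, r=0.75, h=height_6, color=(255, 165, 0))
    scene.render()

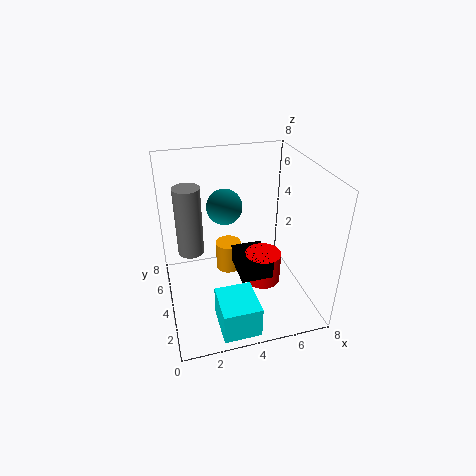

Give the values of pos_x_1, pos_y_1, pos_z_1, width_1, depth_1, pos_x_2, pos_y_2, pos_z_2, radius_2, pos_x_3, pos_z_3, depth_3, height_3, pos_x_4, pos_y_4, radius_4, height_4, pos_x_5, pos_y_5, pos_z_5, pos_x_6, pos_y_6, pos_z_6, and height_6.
pos_x_1 = 2.25; pos_y_1 = 0.25; pos_z_1 = 0.25; width_1 = 2; depth_1 = 2.25; pos_x_2 = 5.25; pos_y_2 = 3.25; pos_z_2 = 1.5; radius_2 = 1; pos_x_3 = 3.75; pos_z_3 = 2.25; depth_3 = 2.25; height_3 = 1; pos_x_4 = 1.5; pos_y_4 = 5.25; radius_4 = 0.75; height_4 = 4; pos_x_5 = 3.5; pos_y_5 = 5; pos_z_5 = 5.5; pos_x_6 = 3.75; pos_y_6 = 5.25; pos_z_6 = 1.25; height_6 = 1.75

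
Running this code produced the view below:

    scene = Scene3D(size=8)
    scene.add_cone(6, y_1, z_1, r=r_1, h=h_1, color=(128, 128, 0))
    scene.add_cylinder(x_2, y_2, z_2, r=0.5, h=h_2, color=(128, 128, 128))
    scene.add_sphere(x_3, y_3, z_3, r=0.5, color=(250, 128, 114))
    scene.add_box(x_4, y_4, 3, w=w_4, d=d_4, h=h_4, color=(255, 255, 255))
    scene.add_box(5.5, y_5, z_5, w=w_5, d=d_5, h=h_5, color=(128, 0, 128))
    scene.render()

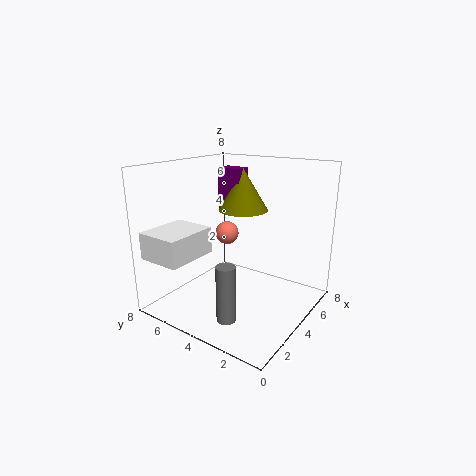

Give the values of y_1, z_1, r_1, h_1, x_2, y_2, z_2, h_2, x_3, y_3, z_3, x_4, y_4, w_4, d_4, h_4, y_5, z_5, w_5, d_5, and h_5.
y_1 = 5
z_1 = 5
r_1 = 1.5
h_1 = 2.5
x_2 = 1.5
y_2 = 3
z_2 = 0.5
h_2 = 3
x_3 = 1
y_3 = 2.5
z_3 = 5.5
x_4 = 0.5
y_4 = 5.5
w_4 = 3
d_4 = 2.5
h_4 = 1.5
y_5 = 5
z_5 = 5
w_5 = 1
d_5 = 1.5
h_5 = 2.5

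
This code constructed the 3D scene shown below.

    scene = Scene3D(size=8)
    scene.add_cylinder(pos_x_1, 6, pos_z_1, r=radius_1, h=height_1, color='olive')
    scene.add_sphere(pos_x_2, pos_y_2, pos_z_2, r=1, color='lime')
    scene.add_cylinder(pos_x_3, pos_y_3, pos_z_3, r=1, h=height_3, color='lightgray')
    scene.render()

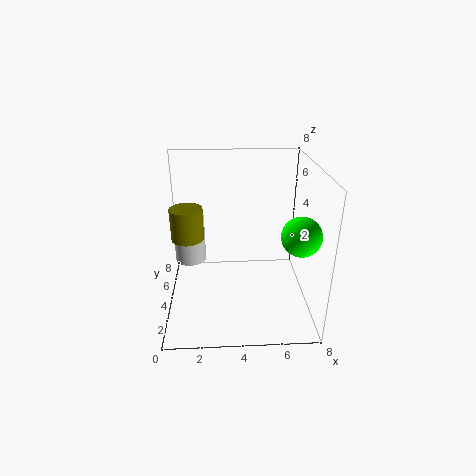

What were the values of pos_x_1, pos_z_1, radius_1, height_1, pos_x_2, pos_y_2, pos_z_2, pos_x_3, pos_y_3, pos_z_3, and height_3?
pos_x_1 = 1; pos_z_1 = 3; radius_1 = 1; height_1 = 2; pos_x_2 = 7; pos_y_2 = 2; pos_z_2 = 5; pos_x_3 = 1; pos_y_3 = 7; pos_z_3 = 1; height_3 = 3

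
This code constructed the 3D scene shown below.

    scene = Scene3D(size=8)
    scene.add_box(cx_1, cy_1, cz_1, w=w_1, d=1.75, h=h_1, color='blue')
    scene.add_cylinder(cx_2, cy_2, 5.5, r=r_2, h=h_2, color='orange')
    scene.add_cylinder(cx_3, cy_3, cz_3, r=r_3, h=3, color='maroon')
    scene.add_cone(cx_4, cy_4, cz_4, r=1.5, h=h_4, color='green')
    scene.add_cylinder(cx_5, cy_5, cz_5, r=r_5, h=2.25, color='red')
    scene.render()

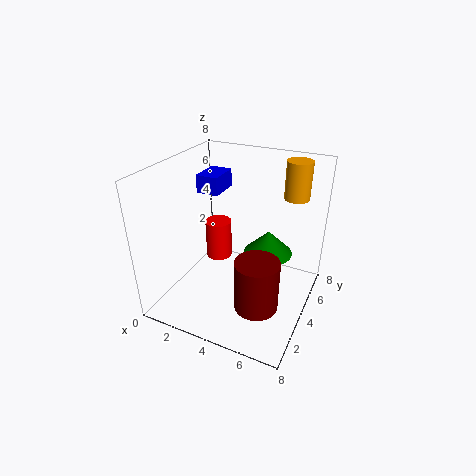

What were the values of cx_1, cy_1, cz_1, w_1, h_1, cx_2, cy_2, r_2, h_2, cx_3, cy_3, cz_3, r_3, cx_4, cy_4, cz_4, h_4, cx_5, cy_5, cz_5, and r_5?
cx_1 = 1.5, cy_1 = 4, cz_1 = 6.25, w_1 = 1.25, h_1 = 1, cx_2 = 6.25, cy_2 = 7.25, r_2 = 0.75, h_2 = 2.25, cx_3 = 5.5, cy_3 = 3.25, cz_3 = 0.25, r_3 = 1.25, cx_4 = 5, cy_4 = 6.25, cz_4 = 2, h_4 = 1.5, cx_5 = 2.5, cy_5 = 4.5, cz_5 = 2.25, r_5 = 0.75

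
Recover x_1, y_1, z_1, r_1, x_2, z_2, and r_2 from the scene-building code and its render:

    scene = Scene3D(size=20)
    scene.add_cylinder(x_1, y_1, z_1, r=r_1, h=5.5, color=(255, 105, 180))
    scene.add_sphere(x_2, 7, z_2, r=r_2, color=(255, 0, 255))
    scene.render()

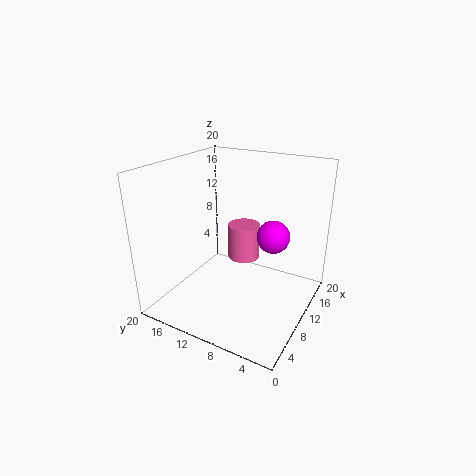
x_1 = 15.5, y_1 = 12, z_1 = 4, r_1 = 2.5, x_2 = 15.5, z_2 = 8.5, r_2 = 2.5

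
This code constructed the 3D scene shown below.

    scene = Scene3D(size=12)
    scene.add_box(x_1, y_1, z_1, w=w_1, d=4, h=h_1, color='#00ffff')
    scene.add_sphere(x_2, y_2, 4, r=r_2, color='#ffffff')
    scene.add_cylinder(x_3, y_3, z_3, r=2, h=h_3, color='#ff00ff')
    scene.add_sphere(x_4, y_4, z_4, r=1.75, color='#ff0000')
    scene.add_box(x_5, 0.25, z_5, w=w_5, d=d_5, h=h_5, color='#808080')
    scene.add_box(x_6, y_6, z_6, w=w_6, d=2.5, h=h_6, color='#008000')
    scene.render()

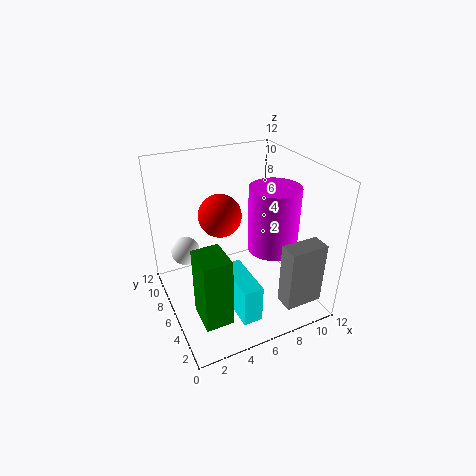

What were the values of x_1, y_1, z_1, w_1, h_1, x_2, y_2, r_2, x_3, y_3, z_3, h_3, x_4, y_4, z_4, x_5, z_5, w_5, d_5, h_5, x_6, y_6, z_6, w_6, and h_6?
x_1 = 4, y_1 = 0.75, z_1 = 1.75, w_1 = 1.5, h_1 = 3, x_2 = 2.25, y_2 = 9, r_2 = 1.25, x_3 = 8.25, y_3 = 4.25, z_3 = 5.5, h_3 = 5.25, x_4 = 4.75, y_4 = 6.75, z_4 = 8, x_5 = 7.5, z_5 = 2.25, w_5 = 3, d_5 = 1.5, h_5 = 5, x_6 = 1, y_6 = 0.5, z_6 = 2.75, w_6 = 2, h_6 = 5.25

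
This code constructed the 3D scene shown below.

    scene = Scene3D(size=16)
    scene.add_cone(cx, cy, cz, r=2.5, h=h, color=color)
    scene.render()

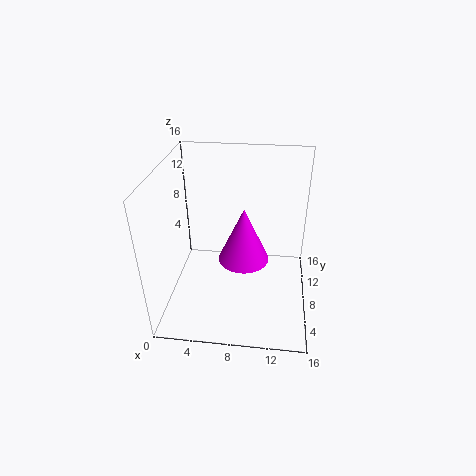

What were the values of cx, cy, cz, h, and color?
cx = 9
cy = 4.5
cz = 8
h = 5.5
color = 'magenta'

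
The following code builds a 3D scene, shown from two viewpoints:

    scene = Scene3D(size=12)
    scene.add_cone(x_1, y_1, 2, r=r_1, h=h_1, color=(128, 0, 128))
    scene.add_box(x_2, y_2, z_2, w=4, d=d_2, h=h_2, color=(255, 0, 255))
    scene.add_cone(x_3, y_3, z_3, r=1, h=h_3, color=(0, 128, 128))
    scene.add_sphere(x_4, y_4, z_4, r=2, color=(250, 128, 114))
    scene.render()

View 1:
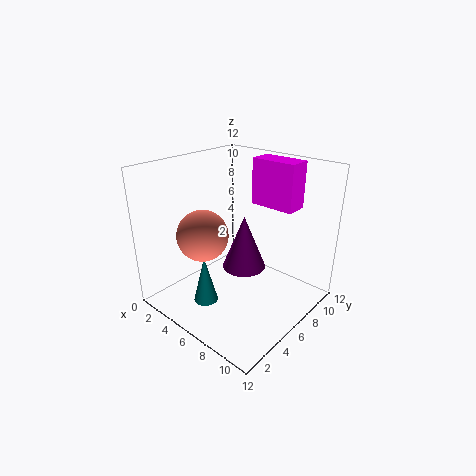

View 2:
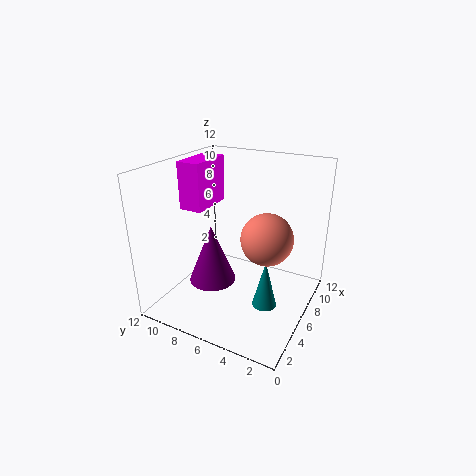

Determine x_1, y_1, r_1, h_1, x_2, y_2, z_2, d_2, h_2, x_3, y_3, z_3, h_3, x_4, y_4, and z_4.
x_1 = 5, y_1 = 8, r_1 = 2, h_1 = 5, x_2 = 5, y_2 = 9, z_2 = 8, d_2 = 2, h_2 = 4, x_3 = 5, y_3 = 3, z_3 = 1, h_3 = 4, x_4 = 5, y_4 = 3, z_4 = 7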